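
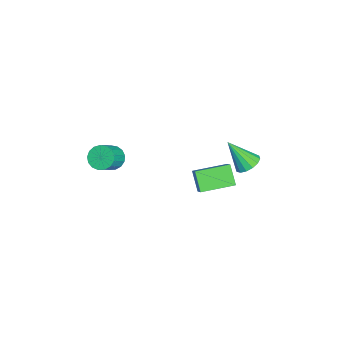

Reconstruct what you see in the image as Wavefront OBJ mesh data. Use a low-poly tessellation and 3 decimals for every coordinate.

v -3.325 3.911 -0.056
v -2.958 3.359 -0.384
v -3.575 2.869 1.416
v -2.69 3.559 -0.197
v -2.592 3.854 0.028
v -2.691 4.163 0.23
v -2.96 4.405 0.356
v -3.327 4.515 0.372
v -3.693 4.463 0.273
v -3.961 4.263 0.086
v -4.058 3.968 -0.139
v -3.96 3.659 -0.342
v -3.691 3.417 -0.468
v -3.324 3.307 -0.483
v -2.625 1.433 -1.797
v -3.406 1.115 -0.875
v -3.156 3.168 -1.649
v -3.937 2.85 -0.726
v -1.843 1.61 -1.074
v -2.624 1.292 -0.151
v -2.374 3.345 -0.925
v -3.155 3.027 -0.003
v 0.133 -2.6 3.415
v 0.579 -2.114 3.181
v 1.493 -2.534 4.051
v 1.047 -3.02 4.285
v 0.415 -1.959 3.429
v 1.329 -2.38 4.298
v 0.186 -1.951 3.673
v 1.1 -2.372 4.543
v -0.055 -2.092 3.859
v 0.859 -2.512 4.728
v -0.253 -2.349 3.942
v 0.661 -2.769 4.812
v -0.363 -2.663 3.905
v 0.552 -3.084 4.775
v -0.359 -2.963 3.756
v 0.556 -3.384 4.626
v -0.242 -3.18 3.529
v 0.672 -3.6 4.398
v -0.039 -3.264 3.275
v 0.875 -3.684 4.145
v 0.203 -3.195 3.054
v 1.117 -3.616 3.924
v 0.429 -2.991 2.915
v 1.343 -3.411 3.785
v 0.587 -2.696 2.891
v 1.501 -3.117 3.761
v 0.641 -2.38 2.987
v 1.555 -2.8 3.857
f 2 1 4
f 2 4 3
f 4 1 5
f 4 5 3
f 5 1 6
f 5 6 3
f 6 1 7
f 6 7 3
f 7 1 8
f 7 8 3
f 8 1 9
f 8 9 3
f 9 1 10
f 9 10 3
f 10 1 11
f 10 11 3
f 11 1 12
f 11 12 3
f 12 1 13
f 12 13 3
f 13 1 14
f 13 14 3
f 14 1 2
f 14 2 3
f 16 18 15
f 19 16 15
f 15 18 17
f 17 19 15
f 16 22 18
f 20 16 19
f 20 22 16
f 18 22 17
f 21 19 17
f 17 22 21
f 21 20 19
f 22 20 21
f 24 23 27
f 24 27 25
f 25 27 28
f 25 28 26
f 27 23 29
f 27 29 28
f 28 29 30
f 28 30 26
f 29 23 31
f 29 31 30
f 30 31 32
f 30 32 26
f 31 23 33
f 31 33 32
f 32 33 34
f 32 34 26
f 33 23 35
f 33 35 34
f 34 35 36
f 34 36 26
f 35 23 37
f 35 37 36
f 36 37 38
f 36 38 26
f 37 23 39
f 37 39 38
f 38 39 40
f 38 40 26
f 39 23 41
f 39 41 40
f 40 41 42
f 40 42 26
f 41 23 43
f 41 43 42
f 42 43 44
f 42 44 26
f 43 23 45
f 43 45 44
f 44 45 46
f 44 46 26
f 45 23 47
f 45 47 46
f 46 47 48
f 46 48 26
f 47 23 49
f 47 49 48
f 48 49 50
f 48 50 26
f 49 23 24
f 49 24 50
f 50 24 25
f 50 25 26



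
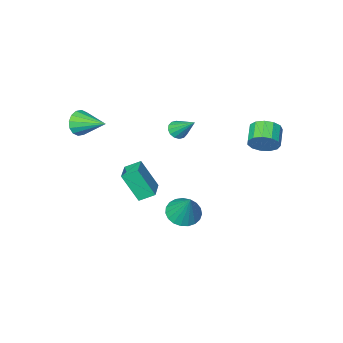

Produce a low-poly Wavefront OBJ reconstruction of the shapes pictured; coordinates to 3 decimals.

v -2.221 -3.316 0.407
v -1.68 -3.139 0.384
v -2.539 -2.204 1.513
v -1.822 -2.978 0.181
v -2.071 -2.907 0.039
v -2.36 -2.947 -0.004
v -2.612 -3.085 0.063
v -2.76 -3.285 0.222
v -2.763 -3.494 0.43
v -2.621 -3.654 0.633
v -2.372 -3.725 0.775
v -2.083 -3.685 0.818
v -1.831 -3.547 0.752
v -1.683 -3.347 0.593
v -3.277 2.874 2.797
v -2.746 2.793 3.377
v -3.353 2.005 3.823
v -3.883 2.086 3.243
v -3.039 3.098 3.517
v -3.646 2.31 3.962
v -3.407 3.331 3.428
v -4.014 2.543 3.873
v -3.734 3.42 3.139
v -4.341 2.632 3.585
v -3.916 3.335 2.741
v -4.523 2.547 3.187
v -3.894 3.104 2.362
v -4.501 2.315 2.807
v -3.677 2.799 2.12
v -4.284 2.011 2.566
v -3.332 2.519 2.094
v -3.939 1.731 2.539
v -2.97 2.351 2.29
v -3.577 1.563 2.736
v -2.705 2.35 2.648
v -3.312 1.561 3.094
v -2.621 2.514 3.053
v -3.228 1.726 3.499
v -0.068 -1.479 -1.782
v 0.486 -2.196 -0.25
v 0.644 -0.508 -1.586
v 1.198 -1.225 -0.054
v 0.622 -1.895 -2.226
v 1.176 -2.612 -0.694
v 1.334 -0.924 -2.03
v 1.888 -1.641 -0.498
v -0.885 -0.43 -3.415
v -0.021 -0.705 -3.338
v -0.735 0.49 -1.805
v 0.016 -0.38 -3.528
v -0.102 -0.063 -3.698
v -0.356 0.19 -3.819
v -0.701 0.336 -3.87
v -1.079 0.349 -3.842
v -1.422 0.228 -3.741
v -1.673 -0.007 -3.583
v -1.788 -0.315 -3.396
v -1.746 -0.644 -3.212
v -1.556 -0.935 -3.063
v -1.25 -1.139 -2.975
v -0.88 -1.22 -2.963
v -0.512 -1.165 -3.029
v -0.208 -0.983 -3.162
v 2.82 -4.027 2.252
v 3.229 -4.104 2.9
v 2.18 -2.573 2.828
v 3.466 -3.902 2.652
v 3.53 -3.733 2.296
v 3.404 -3.643 1.929
v 3.121 -3.656 1.648
v 2.758 -3.768 1.529
v 2.411 -3.95 1.604
v 2.174 -4.153 1.852
v 2.11 -4.322 2.207
v 2.236 -4.412 2.575
v 2.518 -4.399 2.855
v 2.882 -4.286 2.974
f 2 1 4
f 2 4 3
f 4 1 5
f 4 5 3
f 5 1 6
f 5 6 3
f 6 1 7
f 6 7 3
f 7 1 8
f 7 8 3
f 8 1 9
f 8 9 3
f 9 1 10
f 9 10 3
f 10 1 11
f 10 11 3
f 11 1 12
f 11 12 3
f 12 1 13
f 12 13 3
f 13 1 14
f 13 14 3
f 14 1 2
f 14 2 3
f 16 15 19
f 16 19 17
f 17 19 20
f 17 20 18
f 19 15 21
f 19 21 20
f 20 21 22
f 20 22 18
f 21 15 23
f 21 23 22
f 22 23 24
f 22 24 18
f 23 15 25
f 23 25 24
f 24 25 26
f 24 26 18
f 25 15 27
f 25 27 26
f 26 27 28
f 26 28 18
f 27 15 29
f 27 29 28
f 28 29 30
f 28 30 18
f 29 15 31
f 29 31 30
f 30 31 32
f 30 32 18
f 31 15 33
f 31 33 32
f 32 33 34
f 32 34 18
f 33 15 35
f 33 35 34
f 34 35 36
f 34 36 18
f 35 15 37
f 35 37 36
f 36 37 38
f 36 38 18
f 37 15 16
f 37 16 38
f 38 16 17
f 38 17 18
f 40 42 39
f 43 40 39
f 39 42 41
f 41 43 39
f 40 46 42
f 44 40 43
f 44 46 40
f 42 46 41
f 45 43 41
f 41 46 45
f 45 44 43
f 46 44 45
f 48 47 50
f 48 50 49
f 50 47 51
f 50 51 49
f 51 47 52
f 51 52 49
f 52 47 53
f 52 53 49
f 53 47 54
f 53 54 49
f 54 47 55
f 54 55 49
f 55 47 56
f 55 56 49
f 56 47 57
f 56 57 49
f 57 47 58
f 57 58 49
f 58 47 59
f 58 59 49
f 59 47 60
f 59 60 49
f 60 47 61
f 60 61 49
f 61 47 62
f 61 62 49
f 62 47 63
f 62 63 49
f 63 47 48
f 63 48 49
f 65 64 67
f 65 67 66
f 67 64 68
f 67 68 66
f 68 64 69
f 68 69 66
f 69 64 70
f 69 70 66
f 70 64 71
f 70 71 66
f 71 64 72
f 71 72 66
f 72 64 73
f 72 73 66
f 73 64 74
f 73 74 66
f 74 64 75
f 74 75 66
f 75 64 76
f 75 76 66
f 76 64 77
f 76 77 66
f 77 64 65
f 77 65 66



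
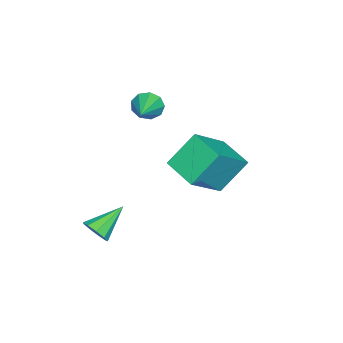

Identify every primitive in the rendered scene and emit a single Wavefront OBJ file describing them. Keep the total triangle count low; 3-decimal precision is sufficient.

v -1.514 0.539 2.458
v -1.307 0.337 1.979
v -0.346 0.781 2.862
v -1.373 0.713 1.945
v -1.505 1.008 2.151
v -1.642 1.083 2.501
v -1.719 0.904 2.831
v -1.7 0.554 2.986
v -1.594 0.197 2.895
v -1.452 0.001 2.598
v -1.338 0.056 2.237
v 0.512 3.85 2.995
v 1.696 3.344 4.026
v 1.151 4.861 2.757
v 2.335 4.355 3.788
v 1.145 3.205 1.952
v 2.329 2.699 2.983
v 1.784 4.216 1.714
v 2.968 3.71 2.745
v 3.107 0.652 -0.253
v 3.446 0.839 0.094
v 2.153 1.188 0.393
v 3.4 1.073 -0.17
v 3.216 1.11 -0.472
v 2.981 0.933 -0.672
v 2.805 0.624 -0.675
v 2.77 0.328 -0.481
v 2.892 0.184 -0.18
v 3.115 0.258 0.087
v 3.334 0.517 0.195
f 2 1 4
f 2 4 3
f 4 1 5
f 4 5 3
f 5 1 6
f 5 6 3
f 6 1 7
f 6 7 3
f 7 1 8
f 7 8 3
f 8 1 9
f 8 9 3
f 9 1 10
f 9 10 3
f 10 1 11
f 10 11 3
f 11 1 2
f 11 2 3
f 13 15 12
f 16 13 12
f 12 15 14
f 14 16 12
f 13 19 15
f 17 13 16
f 17 19 13
f 15 19 14
f 18 16 14
f 14 19 18
f 18 17 16
f 19 17 18
f 21 20 23
f 21 23 22
f 23 20 24
f 23 24 22
f 24 20 25
f 24 25 22
f 25 20 26
f 25 26 22
f 26 20 27
f 26 27 22
f 27 20 28
f 27 28 22
f 28 20 29
f 28 29 22
f 29 20 30
f 29 30 22
f 30 20 21
f 30 21 22



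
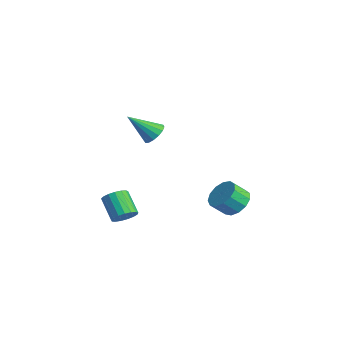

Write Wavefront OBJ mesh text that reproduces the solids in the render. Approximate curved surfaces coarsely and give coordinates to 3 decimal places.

v -1.051 -1.567 -3.439
v -0.559 -1.414 -2.894
v -1.718 -1.46 -1.836
v -2.209 -1.613 -2.381
v -0.67 -1.091 -3.002
v -1.829 -1.137 -1.944
v -0.869 -0.876 -3.21
v -2.028 -0.922 -2.152
v -1.109 -0.82 -3.471
v -2.268 -0.866 -2.413
v -1.336 -0.935 -3.724
v -2.495 -0.981 -2.666
v -1.497 -1.195 -3.912
v -2.656 -1.241 -2.854
v -1.556 -1.54 -3.992
v -2.715 -1.586 -2.934
v -1.5 -1.891 -3.945
v -2.659 -1.937 -2.887
v -1.34 -2.168 -3.782
v -2.499 -2.214 -2.724
v -1.114 -2.307 -3.541
v -2.273 -2.353 -2.482
v -0.873 -2.277 -3.276
v -2.032 -2.323 -2.218
v -0.673 -2.084 -3.048
v -1.832 -2.13 -1.99
v -0.56 -1.773 -2.911
v -1.719 -1.819 -1.852
v 2.181 3.272 -1.956
v 3.114 3.305 -1.778
v 2.991 2.481 -0.985
v 2.059 2.448 -1.164
v 2.885 3.657 -1.447
v 2.762 2.833 -0.654
v 2.432 3.888 -1.277
v 2.309 3.063 -0.485
v 1.9 3.922 -1.324
v 1.777 3.098 -0.531
v 1.457 3.751 -1.571
v 1.334 2.927 -0.778
v 1.244 3.427 -1.94
v 1.121 2.603 -1.148
v 1.329 3.054 -2.315
v 1.206 2.23 -1.522
v 1.684 2.751 -2.576
v 1.562 1.926 -1.783
v 2.198 2.612 -2.64
v 2.075 1.788 -1.847
v 2.706 2.684 -2.487
v 2.583 1.86 -1.694
v 3.047 2.942 -2.166
v 2.924 2.118 -1.373
v 0.932 -0.779 3.354
v 1.351 -1.282 3.031
v 0.408 -2.021 4.606
v 1.575 -1.118 3.287
v 1.627 -0.863 3.561
v 1.493 -0.586 3.78
v 1.208 -0.36 3.885
v 0.849 -0.247 3.847
v 0.513 -0.276 3.677
v 0.289 -0.44 3.421
v 0.237 -0.695 3.147
v 0.372 -0.972 2.928
v 0.656 -1.197 2.823
v 1.015 -1.311 2.861
f 2 1 5
f 2 5 3
f 3 5 6
f 3 6 4
f 5 1 7
f 5 7 6
f 6 7 8
f 6 8 4
f 7 1 9
f 7 9 8
f 8 9 10
f 8 10 4
f 9 1 11
f 9 11 10
f 10 11 12
f 10 12 4
f 11 1 13
f 11 13 12
f 12 13 14
f 12 14 4
f 13 1 15
f 13 15 14
f 14 15 16
f 14 16 4
f 15 1 17
f 15 17 16
f 16 17 18
f 16 18 4
f 17 1 19
f 17 19 18
f 18 19 20
f 18 20 4
f 19 1 21
f 19 21 20
f 20 21 22
f 20 22 4
f 21 1 23
f 21 23 22
f 22 23 24
f 22 24 4
f 23 1 25
f 23 25 24
f 24 25 26
f 24 26 4
f 25 1 27
f 25 27 26
f 26 27 28
f 26 28 4
f 27 1 2
f 27 2 28
f 28 2 3
f 28 3 4
f 30 29 33
f 30 33 31
f 31 33 34
f 31 34 32
f 33 29 35
f 33 35 34
f 34 35 36
f 34 36 32
f 35 29 37
f 35 37 36
f 36 37 38
f 36 38 32
f 37 29 39
f 37 39 38
f 38 39 40
f 38 40 32
f 39 29 41
f 39 41 40
f 40 41 42
f 40 42 32
f 41 29 43
f 41 43 42
f 42 43 44
f 42 44 32
f 43 29 45
f 43 45 44
f 44 45 46
f 44 46 32
f 45 29 47
f 45 47 46
f 46 47 48
f 46 48 32
f 47 29 49
f 47 49 48
f 48 49 50
f 48 50 32
f 49 29 51
f 49 51 50
f 50 51 52
f 50 52 32
f 51 29 30
f 51 30 52
f 52 30 31
f 52 31 32
f 54 53 56
f 54 56 55
f 56 53 57
f 56 57 55
f 57 53 58
f 57 58 55
f 58 53 59
f 58 59 55
f 59 53 60
f 59 60 55
f 60 53 61
f 60 61 55
f 61 53 62
f 61 62 55
f 62 53 63
f 62 63 55
f 63 53 64
f 63 64 55
f 64 53 65
f 64 65 55
f 65 53 66
f 65 66 55
f 66 53 54
f 66 54 55



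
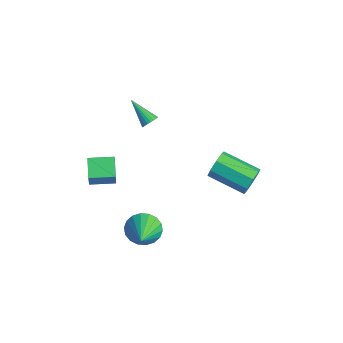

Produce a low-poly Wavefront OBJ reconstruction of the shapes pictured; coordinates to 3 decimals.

v 2.401 -2.806 -1.399
v 2.905 -2.933 -2.218
v 3.879 -3.754 -0.341
v 3.048 -2.551 -2.075
v 3.063 -2.22 -1.798
v 2.947 -2.005 -1.443
v 2.722 -1.948 -1.078
v 2.434 -2.061 -0.777
v 2.14 -2.322 -0.599
v 1.897 -2.678 -0.58
v 1.754 -3.06 -0.722
v 1.739 -3.391 -0.999
v 1.855 -3.606 -1.355
v 2.08 -3.663 -1.719
v 2.368 -3.55 -2.02
v 2.662 -3.289 -2.198
v 1.515 4.166 -2.091
v 1.913 3.947 -1.361
v 0.163 2.775 -0.759
v -0.235 2.994 -1.489
v 1.563 4.501 -1.301
v -0.187 3.329 -0.698
v 1.185 4.858 -1.703
v -0.565 3.687 -1.101
v 1 4.81 -2.333
v -0.75 3.639 -1.731
v 1.117 4.385 -2.821
v -0.633 3.213 -2.219
v 1.467 3.831 -2.882
v -0.283 2.659 -2.279
v 1.845 3.473 -2.479
v 0.095 2.302 -1.877
v 2.03 3.521 -1.849
v 0.28 2.35 -1.247
v -4.174 -2.468 -2.356
v -3.458 -2.853 -0.84
v -3.544 -1.207 -2.334
v -2.828 -1.592 -0.818
v -3.192 -2.948 -2.942
v -2.476 -3.333 -1.426
v -2.562 -1.687 -2.92
v -1.846 -2.072 -1.404
v -2.644 0.45 1.32
v -2.363 0.497 1.743
v -3.996 0.07 2.26
v -2.431 0.683 1.72
v -2.531 0.833 1.637
v -2.649 0.925 1.505
v -2.766 0.945 1.345
v -2.864 0.889 1.181
v -2.929 0.766 1.039
v -2.95 0.596 0.939
v -2.925 0.403 0.897
v -2.857 0.217 0.919
v -2.757 0.067 1.003
v -2.639 -0.025 1.135
v -2.523 -0.045 1.294
v -2.424 0.011 1.458
v -2.36 0.134 1.601
v -2.338 0.305 1.701
f 2 1 4
f 2 4 3
f 4 1 5
f 4 5 3
f 5 1 6
f 5 6 3
f 6 1 7
f 6 7 3
f 7 1 8
f 7 8 3
f 8 1 9
f 8 9 3
f 9 1 10
f 9 10 3
f 10 1 11
f 10 11 3
f 11 1 12
f 11 12 3
f 12 1 13
f 12 13 3
f 13 1 14
f 13 14 3
f 14 1 15
f 14 15 3
f 15 1 16
f 15 16 3
f 16 1 2
f 16 2 3
f 18 17 21
f 18 21 19
f 19 21 22
f 19 22 20
f 21 17 23
f 21 23 22
f 22 23 24
f 22 24 20
f 23 17 25
f 23 25 24
f 24 25 26
f 24 26 20
f 25 17 27
f 25 27 26
f 26 27 28
f 26 28 20
f 27 17 29
f 27 29 28
f 28 29 30
f 28 30 20
f 29 17 31
f 29 31 30
f 30 31 32
f 30 32 20
f 31 17 33
f 31 33 32
f 32 33 34
f 32 34 20
f 33 17 18
f 33 18 34
f 34 18 19
f 34 19 20
f 36 38 35
f 39 36 35
f 35 38 37
f 37 39 35
f 36 42 38
f 40 36 39
f 40 42 36
f 38 42 37
f 41 39 37
f 37 42 41
f 41 40 39
f 42 40 41
f 44 43 46
f 44 46 45
f 46 43 47
f 46 47 45
f 47 43 48
f 47 48 45
f 48 43 49
f 48 49 45
f 49 43 50
f 49 50 45
f 50 43 51
f 50 51 45
f 51 43 52
f 51 52 45
f 52 43 53
f 52 53 45
f 53 43 54
f 53 54 45
f 54 43 55
f 54 55 45
f 55 43 56
f 55 56 45
f 56 43 57
f 56 57 45
f 57 43 58
f 57 58 45
f 58 43 59
f 58 59 45
f 59 43 60
f 59 60 45
f 60 43 44
f 60 44 45



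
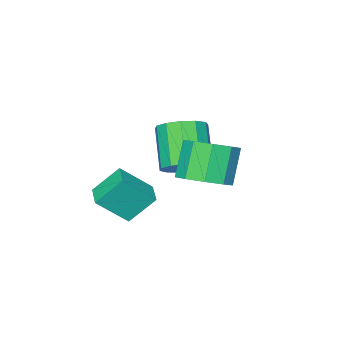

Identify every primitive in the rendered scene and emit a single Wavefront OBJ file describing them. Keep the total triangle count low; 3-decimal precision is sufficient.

v 0.108 3.032 1.596
v 0.731 3.747 2.133
v -0.065 3.323 3.621
v -0.688 2.608 3.084
v 0.108 4.08 1.894
v -0.688 3.657 3.383
v -0.515 3.923 1.516
v -1.311 3.499 3.005
v -0.847 3.348 1.176
v -1.642 2.925 2.664
v -0.732 2.626 1.031
v -1.527 2.202 2.52
v -0.224 2.093 1.151
v -1.02 1.67 2.64
v 0.439 2 1.479
v -0.357 1.576 2.968
v 0.947 2.389 1.862
v 0.151 1.966 3.35
v 1.063 3.079 2.12
v 0.267 2.656 3.608
v -1.661 0.154 0.311
v -1.109 0.715 1.006
v -1.907 -0.454 2.584
v -2.459 -1.014 1.889
v -1.629 0.99 0.946
v -2.427 -0.179 2.524
v -2.16 0.999 0.684
v -2.958 -0.169 2.263
v -2.532 0.741 0.304
v -3.33 -0.428 1.883
v -2.628 0.296 -0.073
v -3.426 -0.873 1.505
v -2.417 -0.194 -0.329
v -3.215 -1.363 1.249
v -1.966 -0.573 -0.382
v -2.764 -1.742 1.196
v -1.418 -0.721 -0.215
v -2.216 -1.89 1.364
v -0.947 -0.591 0.119
v -1.745 -1.76 1.698
v -0.703 -0.225 0.514
v -1.501 -1.393 2.093
v -0.763 0.263 0.845
v -1.561 -0.906 2.423
v 1.2 -0.128 -0.889
v 2.258 -0.796 0.262
v 0.365 0.486 0.237
v 1.423 -0.182 1.387
v 1.817 0.782 -0.927
v 2.875 0.114 0.223
v 0.982 1.396 0.198
v 2.04 0.728 1.349
f 2 1 5
f 2 5 3
f 3 5 6
f 3 6 4
f 5 1 7
f 5 7 6
f 6 7 8
f 6 8 4
f 7 1 9
f 7 9 8
f 8 9 10
f 8 10 4
f 9 1 11
f 9 11 10
f 10 11 12
f 10 12 4
f 11 1 13
f 11 13 12
f 12 13 14
f 12 14 4
f 13 1 15
f 13 15 14
f 14 15 16
f 14 16 4
f 15 1 17
f 15 17 16
f 16 17 18
f 16 18 4
f 17 1 19
f 17 19 18
f 18 19 20
f 18 20 4
f 19 1 2
f 19 2 20
f 20 2 3
f 20 3 4
f 22 21 25
f 22 25 23
f 23 25 26
f 23 26 24
f 25 21 27
f 25 27 26
f 26 27 28
f 26 28 24
f 27 21 29
f 27 29 28
f 28 29 30
f 28 30 24
f 29 21 31
f 29 31 30
f 30 31 32
f 30 32 24
f 31 21 33
f 31 33 32
f 32 33 34
f 32 34 24
f 33 21 35
f 33 35 34
f 34 35 36
f 34 36 24
f 35 21 37
f 35 37 36
f 36 37 38
f 36 38 24
f 37 21 39
f 37 39 38
f 38 39 40
f 38 40 24
f 39 21 41
f 39 41 40
f 40 41 42
f 40 42 24
f 41 21 43
f 41 43 42
f 42 43 44
f 42 44 24
f 43 21 22
f 43 22 44
f 44 22 23
f 44 23 24
f 46 48 45
f 49 46 45
f 45 48 47
f 47 49 45
f 46 52 48
f 50 46 49
f 50 52 46
f 48 52 47
f 51 49 47
f 47 52 51
f 51 50 49
f 52 50 51



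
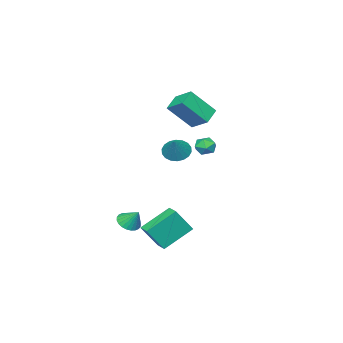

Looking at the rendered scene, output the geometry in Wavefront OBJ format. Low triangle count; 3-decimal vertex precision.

v 1.282 -3.244 -4.331
v 2.036 -3.318 -4.268
v 1.278 -2.476 -3.369
v 2.016 -3.086 -4.452
v 1.884 -2.879 -4.618
v 1.661 -2.727 -4.741
v 1.38 -2.654 -4.801
v 1.084 -2.671 -4.789
v 0.818 -2.774 -4.707
v 0.623 -2.949 -4.569
v 0.529 -3.169 -4.394
v 0.549 -3.401 -4.209
v 0.681 -3.608 -4.043
v 0.904 -3.76 -3.921
v 1.185 -3.833 -3.861
v 1.481 -3.816 -3.873
v 1.747 -3.713 -3.954
v 1.942 -3.538 -4.093
v 2.356 -0.062 -4.849
v 0.724 0.566 -3.687
v 2.71 0.741 -4.785
v 1.077 1.369 -3.624
v 3.203 -0.549 -3.396
v 1.57 0.079 -2.235
v 3.556 0.254 -3.333
v 1.924 0.882 -2.171
v -3.897 -3.133 1.629
v -4.944 -3.406 2.216
v -3.832 -1.886 2.326
v -4.879 -2.159 2.912
v -2.781 -4.061 3.188
v -3.828 -4.334 3.774
v -2.716 -2.814 3.884
v -3.763 -3.087 4.471
v -2.171 -2.758 0.353
v -1.552 -2.654 -0.235
v -1.269 -2.162 1.407
v -1.746 -2.324 -0.256
v -2.023 -2.08 -0.156
v -2.33 -1.971 0.045
v -2.606 -2.017 0.306
v -2.795 -2.21 0.577
v -2.861 -2.512 0.804
v -2.79 -2.862 0.941
v -2.596 -3.192 0.962
v -2.318 -3.435 0.862
v -2.011 -3.545 0.661
v -1.736 -3.498 0.399
v -1.547 -3.305 0.128
v -1.481 -3.004 -0.098
v -0.662 1.4 2.357
v -0.029 1.309 2.086
v -0.971 0.391 1.974
v -0.338 0.3 1.703
v -0.424 0.303 2.392
v -0.233 0.927 2.628
v -0.767 0.773 1.432
v -0.576 1.397 1.668
v -0.095 0.921 1.514
v 0.118 0.631 2.108
v -1.118 1.069 1.952
v -0.905 0.779 2.546
f 2 1 4
f 2 4 3
f 4 1 5
f 4 5 3
f 5 1 6
f 5 6 3
f 6 1 7
f 6 7 3
f 7 1 8
f 7 8 3
f 8 1 9
f 8 9 3
f 9 1 10
f 9 10 3
f 10 1 11
f 10 11 3
f 11 1 12
f 11 12 3
f 12 1 13
f 12 13 3
f 13 1 14
f 13 14 3
f 14 1 15
f 14 15 3
f 15 1 16
f 15 16 3
f 16 1 17
f 16 17 3
f 17 1 18
f 17 18 3
f 18 1 2
f 18 2 3
f 20 22 19
f 23 20 19
f 19 22 21
f 21 23 19
f 20 26 22
f 24 20 23
f 24 26 20
f 22 26 21
f 25 23 21
f 21 26 25
f 25 24 23
f 26 24 25
f 28 30 27
f 31 28 27
f 27 30 29
f 29 31 27
f 28 34 30
f 32 28 31
f 32 34 28
f 30 34 29
f 33 31 29
f 29 34 33
f 33 32 31
f 34 32 33
f 36 35 38
f 36 38 37
f 38 35 39
f 38 39 37
f 39 35 40
f 39 40 37
f 40 35 41
f 40 41 37
f 41 35 42
f 41 42 37
f 42 35 43
f 42 43 37
f 43 35 44
f 43 44 37
f 44 35 45
f 44 45 37
f 45 35 46
f 45 46 37
f 46 35 47
f 46 47 37
f 47 35 48
f 47 48 37
f 48 35 49
f 48 49 37
f 49 35 50
f 49 50 37
f 50 35 36
f 50 36 37
f 51 62 56
f 51 56 52
f 51 52 58
f 51 58 61
f 51 61 62
f 52 56 60
f 56 62 55
f 62 61 53
f 61 58 57
f 58 52 59
f 54 60 55
f 54 55 53
f 54 53 57
f 54 57 59
f 54 59 60
f 55 60 56
f 53 55 62
f 57 53 61
f 59 57 58
f 60 59 52



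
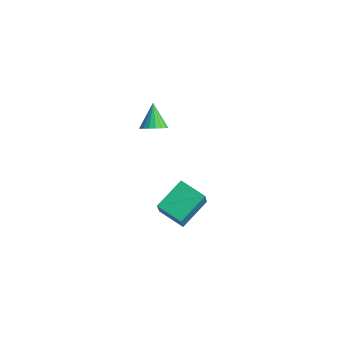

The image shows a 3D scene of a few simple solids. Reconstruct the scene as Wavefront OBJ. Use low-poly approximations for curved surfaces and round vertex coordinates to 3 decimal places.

v 4.295 1.117 -4.548
v 2.857 0.724 -4.058
v 4.143 2.851 -3.604
v 2.704 2.457 -3.113
v 4.976 0.403 -3.127
v 3.537 0.009 -2.636
v 4.823 2.136 -2.182
v 3.385 1.743 -1.692
v 2.698 0.524 2.84
v 3.173 0.247 3.32
v 1.902 1.136 3.98
v 3.3 0.538 3.252
v 3.308 0.827 3.103
v 3.195 1.055 2.901
v 2.983 1.178 2.687
v 2.715 1.172 2.504
v 2.444 1.037 2.387
v 2.223 0.8 2.359
v 2.096 0.509 2.427
v 2.088 0.221 2.577
v 2.201 -0.008 2.778
v 2.413 -0.131 2.992
v 2.681 -0.124 3.176
v 2.952 0.011 3.293
f 2 4 1
f 5 2 1
f 1 4 3
f 3 5 1
f 2 8 4
f 6 2 5
f 6 8 2
f 4 8 3
f 7 5 3
f 3 8 7
f 7 6 5
f 8 6 7
f 10 9 12
f 10 12 11
f 12 9 13
f 12 13 11
f 13 9 14
f 13 14 11
f 14 9 15
f 14 15 11
f 15 9 16
f 15 16 11
f 16 9 17
f 16 17 11
f 17 9 18
f 17 18 11
f 18 9 19
f 18 19 11
f 19 9 20
f 19 20 11
f 20 9 21
f 20 21 11
f 21 9 22
f 21 22 11
f 22 9 23
f 22 23 11
f 23 9 24
f 23 24 11
f 24 9 10
f 24 10 11



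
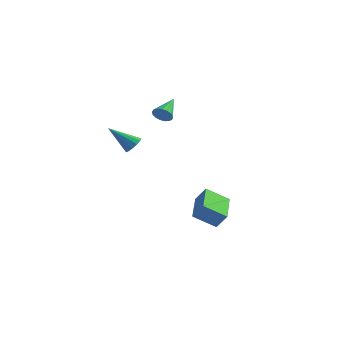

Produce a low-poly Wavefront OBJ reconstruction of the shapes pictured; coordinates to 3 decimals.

v -1.915 -0.963 2.728
v -1.645 -0.768 2.329
v -1.965 0.263 3.292
v -1.882 -0.744 2.257
v -2.127 -0.771 2.293
v -2.323 -0.841 2.429
v -2.426 -0.94 2.633
v -2.412 -1.043 2.859
v -2.284 -1.128 3.055
v -2.072 -1.175 3.176
v -1.824 -1.174 3.194
v -1.596 -1.124 3.105
v -1.442 -1.037 2.93
v -1.397 -0.933 2.709
v -1.47 -0.836 2.492
v -2.499 -2.672 1.347
v -2.226 -2.434 1.733
v -3.581 -3.068 2.353
v -2.408 -2.227 1.619
v -2.619 -2.161 1.418
v -2.792 -2.258 1.194
v -2.872 -2.486 1.019
v -2.833 -2.774 0.948
v -2.688 -3.029 1.003
v -2.483 -3.171 1.168
v -2.283 -3.155 1.389
v -2.152 -2.985 1.597
v -2.131 -2.717 1.725
v 0.433 -0.064 -4.44
v -0.557 -0.592 -3.727
v -0.221 1.564 -4.143
v -1.211 1.036 -3.429
v 0.951 0.004 -3.671
v -0.039 -0.524 -2.957
v 0.297 1.632 -3.373
v -0.693 1.104 -2.66
f 2 1 4
f 2 4 3
f 4 1 5
f 4 5 3
f 5 1 6
f 5 6 3
f 6 1 7
f 6 7 3
f 7 1 8
f 7 8 3
f 8 1 9
f 8 9 3
f 9 1 10
f 9 10 3
f 10 1 11
f 10 11 3
f 11 1 12
f 11 12 3
f 12 1 13
f 12 13 3
f 13 1 14
f 13 14 3
f 14 1 15
f 14 15 3
f 15 1 2
f 15 2 3
f 17 16 19
f 17 19 18
f 19 16 20
f 19 20 18
f 20 16 21
f 20 21 18
f 21 16 22
f 21 22 18
f 22 16 23
f 22 23 18
f 23 16 24
f 23 24 18
f 24 16 25
f 24 25 18
f 25 16 26
f 25 26 18
f 26 16 27
f 26 27 18
f 27 16 28
f 27 28 18
f 28 16 17
f 28 17 18
f 30 32 29
f 33 30 29
f 29 32 31
f 31 33 29
f 30 36 32
f 34 30 33
f 34 36 30
f 32 36 31
f 35 33 31
f 31 36 35
f 35 34 33
f 36 34 35



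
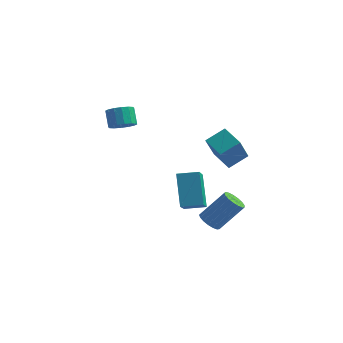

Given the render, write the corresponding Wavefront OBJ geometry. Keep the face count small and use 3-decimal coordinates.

v 3.075 1.623 -1.573
v 2.924 0.647 -0.044
v 2.097 2.346 -1.208
v 1.946 1.37 0.321
v 3.834 2.37 -1.021
v 3.683 1.394 0.508
v 2.856 3.093 -0.656
v 2.705 2.117 0.873
v 3.429 -2.739 -2.507
v 3.68 -2.313 -2.897
v 4.702 -1.695 -1.564
v 4.451 -2.121 -1.173
v 3.441 -2.171 -2.779
v 4.463 -1.553 -1.446
v 3.2 -2.16 -2.599
v 4.222 -1.541 -1.266
v 3.01 -2.281 -2.398
v 4.033 -1.663 -1.065
v 2.917 -2.507 -2.222
v 3.939 -1.889 -0.889
v 2.941 -2.786 -2.111
v 3.963 -2.168 -0.778
v 3.077 -3.055 -2.09
v 4.099 -2.436 -0.757
v 3.293 -3.251 -2.165
v 4.315 -2.633 -0.832
v 3.541 -3.33 -2.318
v 4.563 -2.712 -0.985
v 3.762 -3.273 -2.514
v 4.785 -2.655 -1.181
v 3.908 -3.095 -2.709
v 4.93 -2.476 -1.376
v 3.944 -2.834 -2.857
v 4.966 -2.216 -1.524
v 3.861 -2.552 -2.925
v 4.884 -1.934 -1.592
v -2.063 0.773 0.951
v -1.45 1.129 0.966
v -1.803 1.703 1.745
v -2.417 1.347 1.729
v -1.662 1.316 0.732
v -2.015 1.89 1.511
v -1.982 1.358 0.556
v -2.335 1.932 1.335
v -2.324 1.243 0.486
v -2.677 1.817 1.265
v -2.596 1.001 0.541
v -2.949 1.575 1.32
v -2.725 0.699 0.705
v -3.079 1.273 1.484
v -2.677 0.417 0.935
v -3.03 0.991 1.714
v -2.465 0.23 1.169
v -2.818 0.804 1.948
v -2.145 0.188 1.345
v -2.498 0.762 2.124
v -1.803 0.303 1.415
v -2.156 0.877 2.194
v -1.531 0.545 1.36
v -1.884 1.119 2.139
v -1.401 0.847 1.196
v -1.755 1.421 1.975
v 1.293 0.045 -3.898
v 1.59 -1.471 -2.693
v 0.738 1.147 -2.376
v 1.036 -0.369 -1.17
v 2.344 0.369 -3.75
v 2.642 -1.147 -2.544
v 1.79 1.471 -2.227
v 2.087 -0.045 -1.022
f 2 4 1
f 5 2 1
f 1 4 3
f 3 5 1
f 2 8 4
f 6 2 5
f 6 8 2
f 4 8 3
f 7 5 3
f 3 8 7
f 7 6 5
f 8 6 7
f 10 9 13
f 10 13 11
f 11 13 14
f 11 14 12
f 13 9 15
f 13 15 14
f 14 15 16
f 14 16 12
f 15 9 17
f 15 17 16
f 16 17 18
f 16 18 12
f 17 9 19
f 17 19 18
f 18 19 20
f 18 20 12
f 19 9 21
f 19 21 20
f 20 21 22
f 20 22 12
f 21 9 23
f 21 23 22
f 22 23 24
f 22 24 12
f 23 9 25
f 23 25 24
f 24 25 26
f 24 26 12
f 25 9 27
f 25 27 26
f 26 27 28
f 26 28 12
f 27 9 29
f 27 29 28
f 28 29 30
f 28 30 12
f 29 9 31
f 29 31 30
f 30 31 32
f 30 32 12
f 31 9 33
f 31 33 32
f 32 33 34
f 32 34 12
f 33 9 35
f 33 35 34
f 34 35 36
f 34 36 12
f 35 9 10
f 35 10 36
f 36 10 11
f 36 11 12
f 38 37 41
f 38 41 39
f 39 41 42
f 39 42 40
f 41 37 43
f 41 43 42
f 42 43 44
f 42 44 40
f 43 37 45
f 43 45 44
f 44 45 46
f 44 46 40
f 45 37 47
f 45 47 46
f 46 47 48
f 46 48 40
f 47 37 49
f 47 49 48
f 48 49 50
f 48 50 40
f 49 37 51
f 49 51 50
f 50 51 52
f 50 52 40
f 51 37 53
f 51 53 52
f 52 53 54
f 52 54 40
f 53 37 55
f 53 55 54
f 54 55 56
f 54 56 40
f 55 37 57
f 55 57 56
f 56 57 58
f 56 58 40
f 57 37 59
f 57 59 58
f 58 59 60
f 58 60 40
f 59 37 61
f 59 61 60
f 60 61 62
f 60 62 40
f 61 37 38
f 61 38 62
f 62 38 39
f 62 39 40
f 64 66 63
f 67 64 63
f 63 66 65
f 65 67 63
f 64 70 66
f 68 64 67
f 68 70 64
f 66 70 65
f 69 67 65
f 65 70 69
f 69 68 67
f 70 68 69



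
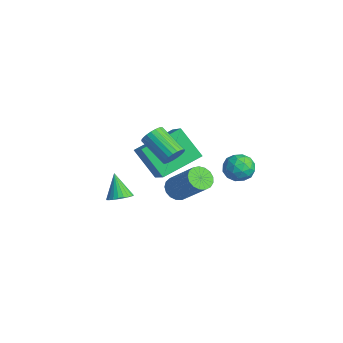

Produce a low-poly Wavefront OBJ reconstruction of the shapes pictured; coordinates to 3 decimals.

v -4.05 1.328 -2.92
v -3.549 1.345 -3.394
v -2.129 1.89 -1.875
v -2.63 1.872 -1.4
v -3.668 1.653 -3.393
v -2.248 2.198 -1.874
v -3.875 1.887 -3.284
v -2.454 2.431 -1.765
v -4.121 1.992 -3.091
v -2.701 2.537 -1.572
v -4.352 1.946 -2.859
v -2.931 2.49 -1.34
v -4.513 1.757 -2.641
v -3.093 2.302 -1.122
v -4.568 1.47 -2.487
v -3.148 2.015 -0.967
v -4.505 1.151 -2.432
v -3.084 1.695 -0.912
v -4.337 0.872 -2.488
v -2.917 1.417 -0.969
v -4.104 0.698 -2.644
v -2.684 1.242 -1.124
v -3.858 0.668 -2.863
v -2.438 1.212 -1.343
v -3.657 0.789 -3.094
v -2.236 1.333 -1.575
v -3.545 1.033 -3.286
v -2.125 1.578 -1.767
v -0.368 2.426 1.474
v 0.196 2.977 1.489
v 0.244 1.823 0.531
v 0.808 2.374 0.546
v 0.734 1.871 1.148
v 0.355 2.244 1.731
v 0.085 2.556 0.289
v -0.294 2.929 0.872
v 0.476 3.058 0.756
v 0.877 2.634 1.287
v -0.437 2.166 0.733
v -0.036 1.742 1.264
v -0.14 2.754 1.564
v 0.58 2.046 0.456
v 0.536 1.75 0.81
v 0.868 2.074 0.818
v -0.047 2.323 1.707
v 0.285 2.647 1.715
v 0.601 1.997 1.515
v 0.155 2.153 0.305
v 0.487 2.477 0.313
v -0.428 2.726 1.202
v -0.096 3.05 1.21
v -0.161 2.803 0.505
v 0.356 3.126 1.142
v 0.716 2.771 0.588
v 0.291 2.879 0.437
v 0.069 3.097 0.78
v 0.592 2.877 1.454
v 0.952 2.522 0.9
v 0.908 2.227 1.254
v 0.685 2.446 1.597
v 0.756 2.924 1.023
v -0.512 2.278 1.12
v -0.152 1.923 0.566
v -0.245 2.354 0.423
v -0.468 2.573 0.766
v -0.276 2.029 1.432
v 0.084 1.674 0.878
v 0.371 1.703 1.24
v 0.149 1.921 1.583
v -0.316 1.876 0.997
v -3.076 -1.954 -1.912
v -2.532 -1.977 -1.577
v -3.804 -1.926 -0.728
v -2.563 -1.731 -1.602
v -2.672 -1.518 -1.674
v -2.843 -1.372 -1.782
v -3.05 -1.314 -1.911
v -3.26 -1.354 -2.039
v -3.443 -1.485 -2.148
v -3.57 -1.687 -2.221
v -3.621 -1.93 -2.247
v -3.59 -2.177 -2.222
v -3.48 -2.389 -2.15
v -3.309 -2.535 -2.042
v -3.103 -2.593 -1.914
v -2.892 -2.553 -1.785
v -2.71 -2.422 -1.676
v -2.583 -2.22 -1.603
v -2.033 -1.319 1.854
v -2.21 0.675 2.582
v -3.531 -1.061 0.782
v -3.709 0.933 1.511
v -0.971 -0.733 0.509
v -1.149 1.261 1.238
v -2.47 -0.475 -0.562
v -2.647 1.519 0.166
v 0.476 -0.839 2.838
v 0.821 -1.048 3.269
v -0.451 -1.53 4.053
v -0.796 -1.321 3.622
v 0.78 -0.818 3.343
v -0.492 -1.3 4.127
v 0.686 -0.592 3.331
v -0.586 -1.074 4.115
v 0.556 -0.408 3.233
v -0.716 -0.89 4.017
v 0.413 -0.299 3.067
v -0.86 -0.781 3.851
v 0.28 -0.283 2.861
v -0.992 -0.765 3.645
v 0.181 -0.363 2.652
v -1.091 -0.845 3.436
v 0.133 -0.526 2.474
v -1.139 -1.008 3.258
v 0.145 -0.742 2.36
v -1.127 -1.224 3.144
v 0.213 -0.976 2.328
v -1.059 -1.458 3.112
v 0.328 -1.185 2.384
v -0.944 -1.667 3.168
v 0.467 -1.335 2.519
v -0.805 -1.817 3.303
v 0.609 -1.399 2.709
v -0.663 -1.881 3.493
v 0.727 -1.366 2.921
v -0.545 -1.848 3.705
v 0.802 -1.242 3.119
v -0.47 -1.724 3.903
f 2 1 5
f 2 5 3
f 3 5 6
f 3 6 4
f 5 1 7
f 5 7 6
f 6 7 8
f 6 8 4
f 7 1 9
f 7 9 8
f 8 9 10
f 8 10 4
f 9 1 11
f 9 11 10
f 10 11 12
f 10 12 4
f 11 1 13
f 11 13 12
f 12 13 14
f 12 14 4
f 13 1 15
f 13 15 14
f 14 15 16
f 14 16 4
f 15 1 17
f 15 17 16
f 16 17 18
f 16 18 4
f 17 1 19
f 17 19 18
f 18 19 20
f 18 20 4
f 19 1 21
f 19 21 20
f 20 21 22
f 20 22 4
f 21 1 23
f 21 23 22
f 22 23 24
f 22 24 4
f 23 1 25
f 23 25 24
f 24 25 26
f 24 26 4
f 25 1 27
f 25 27 26
f 26 27 28
f 26 28 4
f 27 1 2
f 27 2 28
f 28 2 3
f 28 3 4
f 29 66 45
f 66 40 69
f 45 69 34
f 66 69 45
f 29 45 41
f 45 34 46
f 41 46 30
f 45 46 41
f 29 41 50
f 41 30 51
f 50 51 36
f 41 51 50
f 29 50 62
f 50 36 65
f 62 65 39
f 50 65 62
f 29 62 66
f 62 39 70
f 66 70 40
f 62 70 66
f 30 46 57
f 46 34 60
f 57 60 38
f 46 60 57
f 34 69 47
f 69 40 68
f 47 68 33
f 69 68 47
f 40 70 67
f 70 39 63
f 67 63 31
f 70 63 67
f 39 65 64
f 65 36 52
f 64 52 35
f 65 52 64
f 36 51 56
f 51 30 53
f 56 53 37
f 51 53 56
f 32 58 44
f 58 38 59
f 44 59 33
f 58 59 44
f 32 44 42
f 44 33 43
f 42 43 31
f 44 43 42
f 32 42 49
f 42 31 48
f 49 48 35
f 42 48 49
f 32 49 54
f 49 35 55
f 54 55 37
f 49 55 54
f 32 54 58
f 54 37 61
f 58 61 38
f 54 61 58
f 33 59 47
f 59 38 60
f 47 60 34
f 59 60 47
f 31 43 67
f 43 33 68
f 67 68 40
f 43 68 67
f 35 48 64
f 48 31 63
f 64 63 39
f 48 63 64
f 37 55 56
f 55 35 52
f 56 52 36
f 55 52 56
f 38 61 57
f 61 37 53
f 57 53 30
f 61 53 57
f 72 71 74
f 72 74 73
f 74 71 75
f 74 75 73
f 75 71 76
f 75 76 73
f 76 71 77
f 76 77 73
f 77 71 78
f 77 78 73
f 78 71 79
f 78 79 73
f 79 71 80
f 79 80 73
f 80 71 81
f 80 81 73
f 81 71 82
f 81 82 73
f 82 71 83
f 82 83 73
f 83 71 84
f 83 84 73
f 84 71 85
f 84 85 73
f 85 71 86
f 85 86 73
f 86 71 87
f 86 87 73
f 87 71 88
f 87 88 73
f 88 71 72
f 88 72 73
f 90 92 89
f 93 90 89
f 89 92 91
f 91 93 89
f 90 96 92
f 94 90 93
f 94 96 90
f 92 96 91
f 95 93 91
f 91 96 95
f 95 94 93
f 96 94 95
f 98 97 101
f 98 101 99
f 99 101 102
f 99 102 100
f 101 97 103
f 101 103 102
f 102 103 104
f 102 104 100
f 103 97 105
f 103 105 104
f 104 105 106
f 104 106 100
f 105 97 107
f 105 107 106
f 106 107 108
f 106 108 100
f 107 97 109
f 107 109 108
f 108 109 110
f 108 110 100
f 109 97 111
f 109 111 110
f 110 111 112
f 110 112 100
f 111 97 113
f 111 113 112
f 112 113 114
f 112 114 100
f 113 97 115
f 113 115 114
f 114 115 116
f 114 116 100
f 115 97 117
f 115 117 116
f 116 117 118
f 116 118 100
f 117 97 119
f 117 119 118
f 118 119 120
f 118 120 100
f 119 97 121
f 119 121 120
f 120 121 122
f 120 122 100
f 121 97 123
f 121 123 122
f 122 123 124
f 122 124 100
f 123 97 125
f 123 125 124
f 124 125 126
f 124 126 100
f 125 97 127
f 125 127 126
f 126 127 128
f 126 128 100
f 127 97 98
f 127 98 128
f 128 98 99
f 128 99 100



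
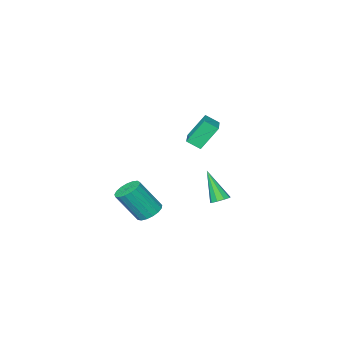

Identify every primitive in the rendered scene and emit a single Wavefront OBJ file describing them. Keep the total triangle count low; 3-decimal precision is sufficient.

v -3.155 0.507 -3.171
v -2.595 0.494 -3.195
v -3.105 -0.567 -1.449
v -2.711 0.803 -2.999
v -3.034 0.973 -2.884
v -3.414 0.925 -2.903
v -3.672 0.682 -3.047
v -3.688 0.357 -3.249
v -3.455 0.102 -3.415
v -3.081 0.037 -3.466
v -2.741 0.192 -3.379
v -0.976 -2.666 -4.724
v -0.483 -3.113 -5.168
v 0.449 -3.8 -3.44
v -0.044 -3.354 -2.996
v -0.298 -2.779 -5.134
v 0.633 -3.466 -3.406
v -0.27 -2.419 -5.007
v 0.662 -3.106 -3.279
v -0.402 -2.116 -4.814
v 0.529 -2.803 -3.086
v -0.667 -1.939 -4.601
v 0.265 -2.626 -2.873
v -1.002 -1.928 -4.417
v -0.07 -2.615 -2.689
v -1.331 -2.087 -4.302
v -0.399 -2.774 -2.574
v -1.579 -2.378 -4.284
v -0.647 -3.065 -2.556
v -1.689 -2.736 -4.367
v -0.757 -3.423 -2.639
v -1.635 -3.077 -4.532
v -0.703 -3.764 -2.804
v -1.431 -3.325 -4.74
v -0.499 -4.012 -3.013
v -1.122 -3.421 -4.945
v -0.19 -4.108 -3.217
v -0.78 -3.345 -5.1
v 0.152 -4.032 -3.372
v -3.095 0.439 2.434
v -2.616 -0.105 2.896
v -1.873 1.931 2.926
v -1.394 1.387 3.388
v -2.206 0.133 1.152
v -1.727 -0.411 1.614
v -0.984 1.625 1.644
v -0.505 1.081 2.106
f 2 1 4
f 2 4 3
f 4 1 5
f 4 5 3
f 5 1 6
f 5 6 3
f 6 1 7
f 6 7 3
f 7 1 8
f 7 8 3
f 8 1 9
f 8 9 3
f 9 1 10
f 9 10 3
f 10 1 11
f 10 11 3
f 11 1 2
f 11 2 3
f 13 12 16
f 13 16 14
f 14 16 17
f 14 17 15
f 16 12 18
f 16 18 17
f 17 18 19
f 17 19 15
f 18 12 20
f 18 20 19
f 19 20 21
f 19 21 15
f 20 12 22
f 20 22 21
f 21 22 23
f 21 23 15
f 22 12 24
f 22 24 23
f 23 24 25
f 23 25 15
f 24 12 26
f 24 26 25
f 25 26 27
f 25 27 15
f 26 12 28
f 26 28 27
f 27 28 29
f 27 29 15
f 28 12 30
f 28 30 29
f 29 30 31
f 29 31 15
f 30 12 32
f 30 32 31
f 31 32 33
f 31 33 15
f 32 12 34
f 32 34 33
f 33 34 35
f 33 35 15
f 34 12 36
f 34 36 35
f 35 36 37
f 35 37 15
f 36 12 38
f 36 38 37
f 37 38 39
f 37 39 15
f 38 12 13
f 38 13 39
f 39 13 14
f 39 14 15
f 41 43 40
f 44 41 40
f 40 43 42
f 42 44 40
f 41 47 43
f 45 41 44
f 45 47 41
f 43 47 42
f 46 44 42
f 42 47 46
f 46 45 44
f 47 45 46



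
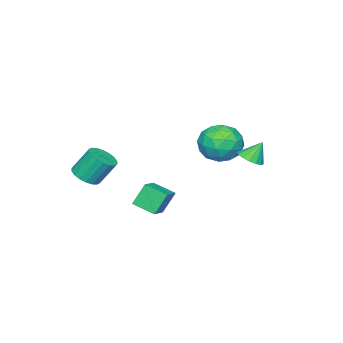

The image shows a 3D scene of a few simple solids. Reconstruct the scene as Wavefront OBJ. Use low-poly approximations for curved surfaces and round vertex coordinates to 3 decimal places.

v -2.482 1.912 2.327
v -1.81 1.912 2.613
v -2.918 2.328 3.353
v -1.85 2.254 2.457
v -2.06 2.504 2.266
v -2.382 2.596 2.092
v -2.731 2.504 1.981
v -3.014 2.254 1.962
v -3.154 1.912 2.041
v -3.114 1.57 2.197
v -2.904 1.32 2.387
v -2.582 1.228 2.562
v -2.232 1.32 2.673
v -1.95 1.57 2.692
v -4.394 0.116 2.664
v -3.74 0.463 1.668
v -3.1 -1.383 2.992
v -2.446 -1.036 1.996
v -2.464 -0.317 3.007
v -3.264 0.609 2.804
v -3.576 -1.529 1.856
v -4.376 -0.603 1.653
v -3.235 -0.555 1.168
v -2.548 0.195 1.88
v -4.292 -1.115 2.78
v -3.605 -0.365 3.492
v -4.181 0.421 2.137
v -2.659 -1.341 2.523
v -2.67 -0.918 3.117
v -2.286 -0.715 2.532
v -3.901 0.507 2.805
v -3.517 0.711 2.219
v -2.767 0.252 3.007
v -3.323 -1.631 2.441
v -2.939 -1.427 1.855
v -4.554 -0.205 2.128
v -4.17 -0.002 1.543
v -4.073 -1.172 1.653
v -3.499 0.027 1.258
v -2.739 -0.854 1.451
v -3.403 -1.144 1.369
v -3.873 -0.6 1.249
v -3.095 0.467 1.676
v -2.335 -0.414 1.869
v -2.345 0.009 2.463
v -2.816 0.553 2.344
v -2.798 -0.131 1.383
v -4.505 -0.506 2.791
v -3.745 -1.387 2.984
v -4.024 -1.473 2.316
v -4.495 -0.929 2.197
v -4.101 -0.066 3.209
v -3.341 -0.947 3.402
v -2.967 -0.32 3.411
v -3.437 0.224 3.291
v -4.042 -0.789 3.277
v 2.002 -1.288 0.227
v 1.433 -0.963 1.373
v 1.81 -0.138 -0.195
v 1.24 0.187 0.95
v 3.14 -0.927 0.69
v 2.57 -0.602 1.835
v 2.947 0.223 0.267
v 2.378 0.548 1.413
v 2.75 -3.992 1.509
v 3.384 -3.491 1.461
v 2.925 -2.786 2.763
v 2.29 -3.288 2.811
v 3.129 -3.316 1.276
v 2.67 -2.611 2.578
v 2.799 -3.274 1.138
v 2.34 -2.569 2.439
v 2.459 -3.375 1.072
v 2 -2.67 2.374
v 2.177 -3.598 1.094
v 1.717 -2.894 2.395
v 2.008 -3.9 1.197
v 1.549 -3.195 2.499
v 1.986 -4.219 1.362
v 1.527 -3.514 2.664
v 2.115 -4.494 1.557
v 1.656 -3.789 2.859
v 2.37 -4.669 1.742
v 1.911 -3.964 3.044
v 2.7 -4.711 1.881
v 2.241 -4.006 3.182
v 3.04 -4.61 1.946
v 2.581 -3.905 3.248
v 3.323 -4.386 1.925
v 2.863 -3.682 3.226
v 3.491 -4.085 1.821
v 3.032 -3.38 3.123
v 3.513 -3.766 1.656
v 3.054 -3.061 2.958
f 2 1 4
f 2 4 3
f 4 1 5
f 4 5 3
f 5 1 6
f 5 6 3
f 6 1 7
f 6 7 3
f 7 1 8
f 7 8 3
f 8 1 9
f 8 9 3
f 9 1 10
f 9 10 3
f 10 1 11
f 10 11 3
f 11 1 12
f 11 12 3
f 12 1 13
f 12 13 3
f 13 1 14
f 13 14 3
f 14 1 2
f 14 2 3
f 15 52 31
f 52 26 55
f 31 55 20
f 52 55 31
f 15 31 27
f 31 20 32
f 27 32 16
f 31 32 27
f 15 27 36
f 27 16 37
f 36 37 22
f 27 37 36
f 15 36 48
f 36 22 51
f 48 51 25
f 36 51 48
f 15 48 52
f 48 25 56
f 52 56 26
f 48 56 52
f 16 32 43
f 32 20 46
f 43 46 24
f 32 46 43
f 20 55 33
f 55 26 54
f 33 54 19
f 55 54 33
f 26 56 53
f 56 25 49
f 53 49 17
f 56 49 53
f 25 51 50
f 51 22 38
f 50 38 21
f 51 38 50
f 22 37 42
f 37 16 39
f 42 39 23
f 37 39 42
f 18 44 30
f 44 24 45
f 30 45 19
f 44 45 30
f 18 30 28
f 30 19 29
f 28 29 17
f 30 29 28
f 18 28 35
f 28 17 34
f 35 34 21
f 28 34 35
f 18 35 40
f 35 21 41
f 40 41 23
f 35 41 40
f 18 40 44
f 40 23 47
f 44 47 24
f 40 47 44
f 19 45 33
f 45 24 46
f 33 46 20
f 45 46 33
f 17 29 53
f 29 19 54
f 53 54 26
f 29 54 53
f 21 34 50
f 34 17 49
f 50 49 25
f 34 49 50
f 23 41 42
f 41 21 38
f 42 38 22
f 41 38 42
f 24 47 43
f 47 23 39
f 43 39 16
f 47 39 43
f 58 60 57
f 61 58 57
f 57 60 59
f 59 61 57
f 58 64 60
f 62 58 61
f 62 64 58
f 60 64 59
f 63 61 59
f 59 64 63
f 63 62 61
f 64 62 63
f 66 65 69
f 66 69 67
f 67 69 70
f 67 70 68
f 69 65 71
f 69 71 70
f 70 71 72
f 70 72 68
f 71 65 73
f 71 73 72
f 72 73 74
f 72 74 68
f 73 65 75
f 73 75 74
f 74 75 76
f 74 76 68
f 75 65 77
f 75 77 76
f 76 77 78
f 76 78 68
f 77 65 79
f 77 79 78
f 78 79 80
f 78 80 68
f 79 65 81
f 79 81 80
f 80 81 82
f 80 82 68
f 81 65 83
f 81 83 82
f 82 83 84
f 82 84 68
f 83 65 85
f 83 85 84
f 84 85 86
f 84 86 68
f 85 65 87
f 85 87 86
f 86 87 88
f 86 88 68
f 87 65 89
f 87 89 88
f 88 89 90
f 88 90 68
f 89 65 91
f 89 91 90
f 90 91 92
f 90 92 68
f 91 65 93
f 91 93 92
f 92 93 94
f 92 94 68
f 93 65 66
f 93 66 94
f 94 66 67
f 94 67 68



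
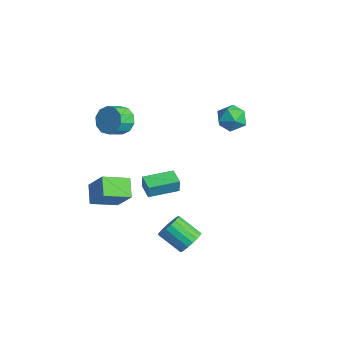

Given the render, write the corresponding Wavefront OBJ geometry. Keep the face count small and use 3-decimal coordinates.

v 3.45 -0.583 -4.075
v 3.979 -0.437 -3.325
v 2.72 -1.272 -2.274
v 2.19 -1.417 -3.025
v 3.743 -0.098 -3.338
v 2.484 -0.932 -2.288
v 3.449 0.146 -3.497
v 2.19 -0.689 -2.447
v 3.155 0.245 -3.771
v 1.895 -0.589 -2.721
v 2.919 0.18 -4.105
v 1.66 -0.654 -3.055
v 2.788 -0.035 -4.433
v 1.529 -0.87 -3.383
v 2.789 -0.36 -4.69
v 1.529 -1.194 -3.64
v 2.92 -0.728 -4.826
v 1.661 -1.563 -3.775
v 3.156 -1.068 -4.812
v 1.897 -1.902 -3.762
v 3.45 -1.311 -4.653
v 2.191 -2.146 -3.603
v 3.745 -1.411 -4.379
v 2.485 -2.245 -3.329
v 3.98 -1.346 -4.045
v 2.721 -2.18 -2.995
v 4.111 -1.13 -3.717
v 2.852 -1.965 -2.667
v 4.111 -0.806 -3.46
v 2.851 -1.64 -2.41
v -3.009 -0.461 -3.558
v -2.892 -0.492 -2.545
v -2.675 1.582 -3.533
v -2.557 1.55 -2.521
v -1.843 -0.65 -3.699
v -1.725 -0.682 -2.687
v -1.508 1.392 -3.675
v -1.391 1.361 -2.662
v -4.119 -3.593 -4.86
v -5.274 -3.089 -4.047
v -3.786 -1.81 -5.492
v -4.942 -1.307 -4.679
v -2.818 -3.253 -3.221
v -3.974 -2.75 -2.408
v -2.486 -1.471 -3.853
v -3.641 -0.967 -3.04
v -3.226 -1.705 3.144
v -2.25 -1.638 2.792
v -1.958 -2.689 3.403
v -2.934 -2.755 3.756
v -2.281 -1.322 3.35
v -1.989 -2.372 3.962
v -2.674 -1.152 3.83
v -2.381 -2.202 4.442
v -3.277 -1.193 4.048
v -2.984 -2.243 4.66
v -3.861 -1.429 3.921
v -3.568 -2.48 4.532
v -4.202 -1.771 3.497
v -3.91 -2.822 4.108
v -4.171 -2.088 2.938
v -3.879 -3.138 3.55
v -3.779 -2.258 2.458
v -3.486 -3.308 3.07
v -3.176 -2.217 2.24
v -2.883 -3.267 2.852
v -2.592 -1.98 2.368
v -2.299 -3.031 2.979
v 0.425 4.869 3.657
v 1.377 4.392 3.53
v -0.277 3.348 4.11
v 0.675 2.871 3.983
v 0.523 3.56 4.791
v 0.958 4.5 4.511
v 0.142 3.24 3.129
v 0.577 4.18 2.849
v 1.202 3.385 3.204
v 1.438 3.582 4.232
v -0.338 4.158 3.408
v -0.102 4.355 4.436
f 2 1 5
f 2 5 3
f 3 5 6
f 3 6 4
f 5 1 7
f 5 7 6
f 6 7 8
f 6 8 4
f 7 1 9
f 7 9 8
f 8 9 10
f 8 10 4
f 9 1 11
f 9 11 10
f 10 11 12
f 10 12 4
f 11 1 13
f 11 13 12
f 12 13 14
f 12 14 4
f 13 1 15
f 13 15 14
f 14 15 16
f 14 16 4
f 15 1 17
f 15 17 16
f 16 17 18
f 16 18 4
f 17 1 19
f 17 19 18
f 18 19 20
f 18 20 4
f 19 1 21
f 19 21 20
f 20 21 22
f 20 22 4
f 21 1 23
f 21 23 22
f 22 23 24
f 22 24 4
f 23 1 25
f 23 25 24
f 24 25 26
f 24 26 4
f 25 1 27
f 25 27 26
f 26 27 28
f 26 28 4
f 27 1 29
f 27 29 28
f 28 29 30
f 28 30 4
f 29 1 2
f 29 2 30
f 30 2 3
f 30 3 4
f 32 34 31
f 35 32 31
f 31 34 33
f 33 35 31
f 32 38 34
f 36 32 35
f 36 38 32
f 34 38 33
f 37 35 33
f 33 38 37
f 37 36 35
f 38 36 37
f 40 42 39
f 43 40 39
f 39 42 41
f 41 43 39
f 40 46 42
f 44 40 43
f 44 46 40
f 42 46 41
f 45 43 41
f 41 46 45
f 45 44 43
f 46 44 45
f 48 47 51
f 48 51 49
f 49 51 52
f 49 52 50
f 51 47 53
f 51 53 52
f 52 53 54
f 52 54 50
f 53 47 55
f 53 55 54
f 54 55 56
f 54 56 50
f 55 47 57
f 55 57 56
f 56 57 58
f 56 58 50
f 57 47 59
f 57 59 58
f 58 59 60
f 58 60 50
f 59 47 61
f 59 61 60
f 60 61 62
f 60 62 50
f 61 47 63
f 61 63 62
f 62 63 64
f 62 64 50
f 63 47 65
f 63 65 64
f 64 65 66
f 64 66 50
f 65 47 67
f 65 67 66
f 66 67 68
f 66 68 50
f 67 47 48
f 67 48 68
f 68 48 49
f 68 49 50
f 69 80 74
f 69 74 70
f 69 70 76
f 69 76 79
f 69 79 80
f 70 74 78
f 74 80 73
f 80 79 71
f 79 76 75
f 76 70 77
f 72 78 73
f 72 73 71
f 72 71 75
f 72 75 77
f 72 77 78
f 73 78 74
f 71 73 80
f 75 71 79
f 77 75 76
f 78 77 70



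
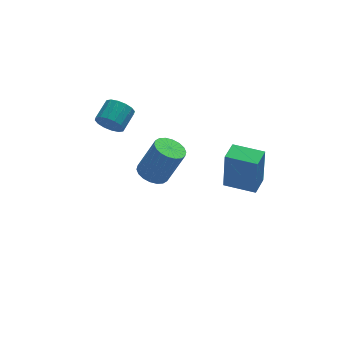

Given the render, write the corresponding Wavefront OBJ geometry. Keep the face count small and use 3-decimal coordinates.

v -1.917 1.037 0.537
v -1.529 1.045 -0.034
v -0.916 1.811 0.392
v -1.303 1.803 0.963
v -1.787 1.284 -0.094
v -1.174 2.051 0.332
v -2.08 1.458 0.015
v -1.467 2.224 0.441
v -2.329 1.518 0.264
v -1.716 2.285 0.69
v -2.467 1.45 0.586
v -1.854 2.216 1.012
v -2.458 1.271 0.895
v -1.845 2.037 1.321
v -2.304 1.029 1.108
v -1.691 1.795 1.534
v -2.046 0.789 1.168
v -1.433 1.556 1.594
v -1.753 0.616 1.059
v -1.14 1.382 1.485
v -1.504 0.555 0.81
v -0.891 1.322 1.236
v -1.366 0.624 0.488
v -0.753 1.39 0.914
v -1.375 0.803 0.179
v -0.762 1.569 0.605
v 3.22 -3.904 -0.636
v 3.242 -3.972 1.273
v 2.043 -3.146 -0.595
v 2.065 -3.215 1.313
v 3.735 -3.105 -0.613
v 3.757 -3.174 1.295
v 2.558 -2.348 -0.573
v 2.58 -2.416 1.336
v 0.168 2.351 -4.333
v 0.744 1.932 -4.625
v 1.528 1.81 -2.898
v 0.952 2.229 -2.607
v 0.861 2.253 -4.655
v 1.645 2.131 -2.928
v 0.84 2.593 -4.621
v 1.624 2.471 -2.895
v 0.686 2.885 -4.531
v 1.47 2.763 -2.804
v 0.43 3.072 -4.401
v 1.213 2.95 -2.675
v 0.121 3.116 -4.258
v 0.905 2.994 -2.531
v -0.178 3.008 -4.13
v 0.606 2.886 -2.403
v -0.408 2.77 -4.042
v 0.376 2.648 -2.315
v -0.525 2.449 -4.012
v 0.259 2.327 -2.285
v -0.504 2.109 -4.045
v 0.28 1.987 -2.319
v -0.35 1.817 -4.136
v 0.434 1.695 -2.409
v -0.093 1.63 -4.265
v 0.69 1.508 -2.539
v 0.215 1.586 -4.409
v 0.999 1.464 -2.682
v 0.514 1.694 -4.537
v 1.298 1.572 -2.81
f 2 1 5
f 2 5 3
f 3 5 6
f 3 6 4
f 5 1 7
f 5 7 6
f 6 7 8
f 6 8 4
f 7 1 9
f 7 9 8
f 8 9 10
f 8 10 4
f 9 1 11
f 9 11 10
f 10 11 12
f 10 12 4
f 11 1 13
f 11 13 12
f 12 13 14
f 12 14 4
f 13 1 15
f 13 15 14
f 14 15 16
f 14 16 4
f 15 1 17
f 15 17 16
f 16 17 18
f 16 18 4
f 17 1 19
f 17 19 18
f 18 19 20
f 18 20 4
f 19 1 21
f 19 21 20
f 20 21 22
f 20 22 4
f 21 1 23
f 21 23 22
f 22 23 24
f 22 24 4
f 23 1 25
f 23 25 24
f 24 25 26
f 24 26 4
f 25 1 2
f 25 2 26
f 26 2 3
f 26 3 4
f 28 30 27
f 31 28 27
f 27 30 29
f 29 31 27
f 28 34 30
f 32 28 31
f 32 34 28
f 30 34 29
f 33 31 29
f 29 34 33
f 33 32 31
f 34 32 33
f 36 35 39
f 36 39 37
f 37 39 40
f 37 40 38
f 39 35 41
f 39 41 40
f 40 41 42
f 40 42 38
f 41 35 43
f 41 43 42
f 42 43 44
f 42 44 38
f 43 35 45
f 43 45 44
f 44 45 46
f 44 46 38
f 45 35 47
f 45 47 46
f 46 47 48
f 46 48 38
f 47 35 49
f 47 49 48
f 48 49 50
f 48 50 38
f 49 35 51
f 49 51 50
f 50 51 52
f 50 52 38
f 51 35 53
f 51 53 52
f 52 53 54
f 52 54 38
f 53 35 55
f 53 55 54
f 54 55 56
f 54 56 38
f 55 35 57
f 55 57 56
f 56 57 58
f 56 58 38
f 57 35 59
f 57 59 58
f 58 59 60
f 58 60 38
f 59 35 61
f 59 61 60
f 60 61 62
f 60 62 38
f 61 35 63
f 61 63 62
f 62 63 64
f 62 64 38
f 63 35 36
f 63 36 64
f 64 36 37
f 64 37 38



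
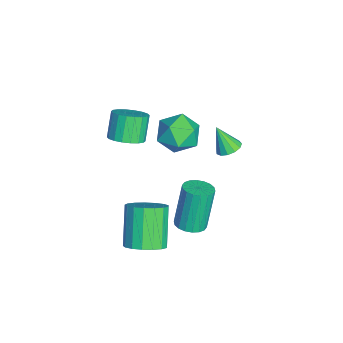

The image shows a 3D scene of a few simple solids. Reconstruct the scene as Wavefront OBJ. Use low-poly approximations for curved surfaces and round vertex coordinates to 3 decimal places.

v -0.725 -1.368 1.991
v -0.213 -1.854 2.409
v -0.943 -1.677 3.507
v -1.455 -1.192 3.089
v -0.066 -1.523 2.454
v -0.796 -1.346 3.552
v -0.049 -1.161 2.407
v -0.779 -0.985 3.505
v -0.167 -0.841 2.277
v -0.896 -0.664 3.375
v -0.394 -0.625 2.091
v -1.124 -0.448 3.189
v -0.688 -0.556 1.885
v -1.417 -0.379 2.983
v -0.988 -0.648 1.7
v -1.718 -0.472 2.798
v -1.237 -0.883 1.573
v -1.967 -0.706 2.671
v -1.384 -1.214 1.528
v -2.114 -1.037 2.626
v -1.401 -1.575 1.575
v -2.131 -1.399 2.673
v -1.284 -1.896 1.705
v -2.013 -1.719 2.803
v -1.056 -2.112 1.891
v -1.786 -1.935 2.989
v -0.763 -2.181 2.097
v -1.492 -2.004 3.195
v -0.462 -2.088 2.282
v -1.192 -1.912 3.38
v 2.459 1.338 -0.688
v 3.083 1.105 -0.473
v 2.525 1.448 1.522
v 1.901 1.682 1.308
v 3.133 1.41 -0.511
v 2.574 1.753 1.484
v 3.049 1.701 -0.585
v 2.491 2.044 1.41
v 2.849 1.92 -0.679
v 2.29 2.263 1.316
v 2.571 2.024 -0.774
v 2.012 2.367 1.221
v 2.271 1.992 -0.853
v 1.713 2.335 1.142
v 2.009 1.831 -0.898
v 1.45 2.174 1.097
v 1.835 1.572 -0.902
v 1.277 1.915 1.093
v 1.786 1.267 -0.864
v 1.227 1.61 1.131
v 1.869 0.976 -0.79
v 1.311 1.319 1.205
v 2.07 0.757 -0.696
v 1.511 1.1 1.299
v 2.348 0.653 -0.601
v 1.789 0.996 1.394
v 2.647 0.685 -0.522
v 2.089 1.028 1.473
v 2.91 0.846 -0.477
v 2.351 1.189 1.518
v -3.444 3.098 -1.518
v -2.93 2.736 -1.557
v -3.756 2.522 -0.282
v -2.83 3.034 -1.393
v -2.924 3.353 -1.268
v -3.184 3.591 -1.223
v -3.526 3.672 -1.272
v -3.842 3.571 -1.399
v -4.032 3.32 -1.563
v -4.034 2.999 -1.714
v -3.85 2.709 -1.802
v -3.536 2.543 -1.801
v -3.193 2.553 -1.709
v 2.395 -0.554 -2.415
v 3.075 -0.228 -1.854
v 1.766 -0.16 -0.304
v 1.085 -0.486 -0.865
v 2.89 0.144 -2.027
v 1.581 0.212 -0.477
v 2.592 0.357 -2.288
v 1.282 0.424 -0.738
v 2.248 0.36 -2.579
v 0.939 0.428 -1.029
v 1.938 0.154 -2.832
v 0.629 0.222 -1.282
v 1.733 -0.214 -2.989
v 0.423 -0.146 -1.439
v 1.679 -0.66 -3.015
v 0.37 -0.592 -1.465
v 1.789 -1.081 -2.903
v 0.48 -1.014 -1.354
v 2.038 -1.382 -2.68
v 0.729 -1.315 -1.13
v 2.369 -1.493 -2.396
v 1.059 -1.426 -0.846
v 2.705 -1.389 -2.116
v 1.396 -1.321 -0.566
v 2.971 -1.094 -1.905
v 1.661 -1.026 -0.355
v 3.104 -0.674 -1.81
v 1.795 -0.607 -0.26
v -1.301 1.645 0.901
v -0.752 0.848 1.388
v -2.808 0.832 1.272
v -2.259 0.035 1.759
v -2.292 1.021 2.205
v -1.361 1.524 1.976
v -2.199 0.156 0.684
v -1.268 0.659 0.455
v -1.307 -0.072 1.254
v -1.364 0.463 2.194
v -2.196 1.217 0.466
v -2.253 1.752 1.406
f 2 1 5
f 2 5 3
f 3 5 6
f 3 6 4
f 5 1 7
f 5 7 6
f 6 7 8
f 6 8 4
f 7 1 9
f 7 9 8
f 8 9 10
f 8 10 4
f 9 1 11
f 9 11 10
f 10 11 12
f 10 12 4
f 11 1 13
f 11 13 12
f 12 13 14
f 12 14 4
f 13 1 15
f 13 15 14
f 14 15 16
f 14 16 4
f 15 1 17
f 15 17 16
f 16 17 18
f 16 18 4
f 17 1 19
f 17 19 18
f 18 19 20
f 18 20 4
f 19 1 21
f 19 21 20
f 20 21 22
f 20 22 4
f 21 1 23
f 21 23 22
f 22 23 24
f 22 24 4
f 23 1 25
f 23 25 24
f 24 25 26
f 24 26 4
f 25 1 27
f 25 27 26
f 26 27 28
f 26 28 4
f 27 1 29
f 27 29 28
f 28 29 30
f 28 30 4
f 29 1 2
f 29 2 30
f 30 2 3
f 30 3 4
f 32 31 35
f 32 35 33
f 33 35 36
f 33 36 34
f 35 31 37
f 35 37 36
f 36 37 38
f 36 38 34
f 37 31 39
f 37 39 38
f 38 39 40
f 38 40 34
f 39 31 41
f 39 41 40
f 40 41 42
f 40 42 34
f 41 31 43
f 41 43 42
f 42 43 44
f 42 44 34
f 43 31 45
f 43 45 44
f 44 45 46
f 44 46 34
f 45 31 47
f 45 47 46
f 46 47 48
f 46 48 34
f 47 31 49
f 47 49 48
f 48 49 50
f 48 50 34
f 49 31 51
f 49 51 50
f 50 51 52
f 50 52 34
f 51 31 53
f 51 53 52
f 52 53 54
f 52 54 34
f 53 31 55
f 53 55 54
f 54 55 56
f 54 56 34
f 55 31 57
f 55 57 56
f 56 57 58
f 56 58 34
f 57 31 59
f 57 59 58
f 58 59 60
f 58 60 34
f 59 31 32
f 59 32 60
f 60 32 33
f 60 33 34
f 62 61 64
f 62 64 63
f 64 61 65
f 64 65 63
f 65 61 66
f 65 66 63
f 66 61 67
f 66 67 63
f 67 61 68
f 67 68 63
f 68 61 69
f 68 69 63
f 69 61 70
f 69 70 63
f 70 61 71
f 70 71 63
f 71 61 72
f 71 72 63
f 72 61 73
f 72 73 63
f 73 61 62
f 73 62 63
f 75 74 78
f 75 78 76
f 76 78 79
f 76 79 77
f 78 74 80
f 78 80 79
f 79 80 81
f 79 81 77
f 80 74 82
f 80 82 81
f 81 82 83
f 81 83 77
f 82 74 84
f 82 84 83
f 83 84 85
f 83 85 77
f 84 74 86
f 84 86 85
f 85 86 87
f 85 87 77
f 86 74 88
f 86 88 87
f 87 88 89
f 87 89 77
f 88 74 90
f 88 90 89
f 89 90 91
f 89 91 77
f 90 74 92
f 90 92 91
f 91 92 93
f 91 93 77
f 92 74 94
f 92 94 93
f 93 94 95
f 93 95 77
f 94 74 96
f 94 96 95
f 95 96 97
f 95 97 77
f 96 74 98
f 96 98 97
f 97 98 99
f 97 99 77
f 98 74 100
f 98 100 99
f 99 100 101
f 99 101 77
f 100 74 75
f 100 75 101
f 101 75 76
f 101 76 77
f 102 113 107
f 102 107 103
f 102 103 109
f 102 109 112
f 102 112 113
f 103 107 111
f 107 113 106
f 113 112 104
f 112 109 108
f 109 103 110
f 105 111 106
f 105 106 104
f 105 104 108
f 105 108 110
f 105 110 111
f 106 111 107
f 104 106 113
f 108 104 112
f 110 108 109
f 111 110 103



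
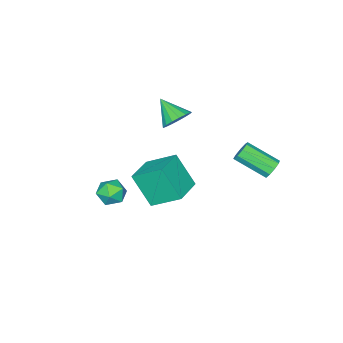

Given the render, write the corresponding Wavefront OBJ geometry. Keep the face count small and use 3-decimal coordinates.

v -2.423 -2.095 1.032
v -2.036 -1.624 1.681
v -2.537 -3.345 2.008
v -2.452 -1.546 1.733
v -2.861 -1.594 1.624
v -3.17 -1.756 1.379
v -3.307 -1.996 1.055
v -3.242 -2.259 0.726
v -2.99 -2.484 0.467
v -2.607 -2.62 0.338
v -2.183 -2.635 0.367
v -1.813 -2.527 0.55
v -1.583 -2.32 0.842
v -1.546 -2.061 1.179
v -1.709 -1.81 1.481
v -3.257 3.467 -0.396
v -2.941 3.279 -0.908
v -2.348 1.684 0.045
v -2.663 1.873 0.556
v -2.687 3.522 -0.659
v -2.094 1.928 0.293
v -2.699 3.74 -0.287
v -2.106 2.145 0.665
v -2.972 3.83 0.033
v -2.379 2.235 0.986
v -3.379 3.75 0.153
v -2.785 2.156 1.106
v -3.728 3.538 0.016
v -3.134 1.944 0.969
v -3.856 3.293 -0.314
v -3.263 1.698 0.638
v -3.705 3.129 -0.683
v -3.111 1.535 0.27
v -3.343 3.124 -0.917
v -2.75 1.529 0.035
v 0.725 -0.785 -1.901
v 1.252 -0.599 -1.863
v 0.135 0.625 -0.659
v 1.177 -0.481 -2.031
v 1.034 -0.411 -2.18
v 0.843 -0.397 -2.286
v 0.635 -0.442 -2.334
v 0.44 -0.54 -2.316
v 0.289 -0.675 -2.234
v 0.204 -0.827 -2.102
v 0.199 -0.972 -1.939
v 0.273 -1.089 -1.77
v 0.417 -1.16 -1.621
v 0.607 -1.174 -1.515
v 0.816 -1.129 -1.468
v 1.01 -1.031 -1.486
v 1.162 -0.896 -1.568
v 1.246 -0.744 -1.7
v 1.993 -1.918 -2.601
v 2.554 -2.543 -2.839
v 1.326 -2.837 -1.761
v 1.887 -3.462 -1.999
v 2.16 -2.794 -1.507
v 2.572 -2.227 -2.026
v 1.308 -3.153 -2.574
v 1.72 -2.586 -3.093
v 2.131 -3.306 -2.822
v 2.657 -3.085 -2.163
v 1.223 -2.295 -2.437
v 1.749 -2.074 -1.778
v 2.856 0.523 2.401
v 2.309 1.948 3.373
v 2.713 1.609 0.728
v 2.166 3.034 1.7
v 4.434 1.006 2.58
v 3.887 2.431 3.552
v 4.291 2.092 0.907
v 3.744 3.517 1.879
f 2 1 4
f 2 4 3
f 4 1 5
f 4 5 3
f 5 1 6
f 5 6 3
f 6 1 7
f 6 7 3
f 7 1 8
f 7 8 3
f 8 1 9
f 8 9 3
f 9 1 10
f 9 10 3
f 10 1 11
f 10 11 3
f 11 1 12
f 11 12 3
f 12 1 13
f 12 13 3
f 13 1 14
f 13 14 3
f 14 1 15
f 14 15 3
f 15 1 2
f 15 2 3
f 17 16 20
f 17 20 18
f 18 20 21
f 18 21 19
f 20 16 22
f 20 22 21
f 21 22 23
f 21 23 19
f 22 16 24
f 22 24 23
f 23 24 25
f 23 25 19
f 24 16 26
f 24 26 25
f 25 26 27
f 25 27 19
f 26 16 28
f 26 28 27
f 27 28 29
f 27 29 19
f 28 16 30
f 28 30 29
f 29 30 31
f 29 31 19
f 30 16 32
f 30 32 31
f 31 32 33
f 31 33 19
f 32 16 34
f 32 34 33
f 33 34 35
f 33 35 19
f 34 16 17
f 34 17 35
f 35 17 18
f 35 18 19
f 37 36 39
f 37 39 38
f 39 36 40
f 39 40 38
f 40 36 41
f 40 41 38
f 41 36 42
f 41 42 38
f 42 36 43
f 42 43 38
f 43 36 44
f 43 44 38
f 44 36 45
f 44 45 38
f 45 36 46
f 45 46 38
f 46 36 47
f 46 47 38
f 47 36 48
f 47 48 38
f 48 36 49
f 48 49 38
f 49 36 50
f 49 50 38
f 50 36 51
f 50 51 38
f 51 36 52
f 51 52 38
f 52 36 53
f 52 53 38
f 53 36 37
f 53 37 38
f 54 65 59
f 54 59 55
f 54 55 61
f 54 61 64
f 54 64 65
f 55 59 63
f 59 65 58
f 65 64 56
f 64 61 60
f 61 55 62
f 57 63 58
f 57 58 56
f 57 56 60
f 57 60 62
f 57 62 63
f 58 63 59
f 56 58 65
f 60 56 64
f 62 60 61
f 63 62 55
f 67 69 66
f 70 67 66
f 66 69 68
f 68 70 66
f 67 73 69
f 71 67 70
f 71 73 67
f 69 73 68
f 72 70 68
f 68 73 72
f 72 71 70
f 73 71 72



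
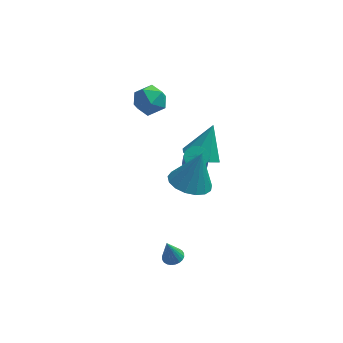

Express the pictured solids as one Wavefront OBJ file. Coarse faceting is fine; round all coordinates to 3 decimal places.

v -0.022 -2.931 2.594
v 0.67 -3.721 2.571
v 0.522 -2.509 4.386
v 0.931 -3.328 2.399
v 0.974 -2.844 2.271
v 0.789 -2.38 2.218
v 0.418 -2.042 2.251
v -0.053 -1.908 2.362
v -0.517 -2.008 2.526
v -0.868 -2.32 2.706
v -1.025 -2.772 2.86
v -0.952 -3.261 2.953
v -0.665 -3.674 2.964
v -0.232 -3.917 2.89
v 0.25 -3.934 2.748
v -0.765 -3.715 -2.531
v -0.351 -3.409 -2.407
v -1.055 -3.825 -1.289
v -0.5 -3.267 -2.429
v -0.69 -3.194 -2.467
v -0.891 -3.2 -2.514
v -1.073 -3.284 -2.564
v -1.208 -3.434 -2.609
v -1.276 -3.627 -2.642
v -1.266 -3.833 -2.658
v -1.18 -4.021 -2.655
v -1.03 -4.162 -2.633
v -0.841 -4.235 -2.595
v -0.64 -4.229 -2.547
v -0.458 -4.145 -2.497
v -0.322 -3.995 -2.453
v -0.254 -3.803 -2.42
v -0.264 -3.597 -2.404
v 0.184 0.255 0.445
v 0.595 0.645 0.643
v 0.667 -0.244 2.252
v 0.256 -0.635 2.055
v 0.293 0.773 0.727
v 0.366 -0.116 2.336
v -0.043 0.736 0.722
v 0.03 -0.153 2.331
v -0.307 0.547 0.629
v -0.235 -0.342 2.238
v -0.415 0.265 0.478
v -0.343 -0.625 2.087
v -0.333 -0.021 0.316
v -0.261 -0.91 1.926
v -0.087 -0.219 0.196
v -0.015 -1.108 1.805
v 0.245 -0.267 0.155
v 0.317 -1.156 1.764
v 0.558 -0.149 0.206
v 0.63 -1.038 1.815
v 0.752 0.097 0.333
v 0.824 -0.792 1.942
v 0.765 0.393 0.496
v 0.838 -0.496 2.105
v -2.736 3.31 2.954
v -1.909 3.603 3.281
v -2.071 2.077 2.379
v -1.244 2.37 2.706
v -1.91 2.089 3.301
v -2.321 2.851 3.656
v -1.659 2.829 2.004
v -2.07 3.591 2.359
v -1.244 3.306 2.694
v -1.399 2.849 3.495
v -2.581 2.831 2.165
v -2.736 2.374 2.966
v 0.477 1.415 -0.098
v 1.36 0.972 -0.156
v 1.043 2.345 1.398
v 1.334 1.619 -0.549
v 0.806 2.147 -0.678
v 0.085 2.246 -0.466
v -0.406 1.858 -0.039
v -0.38 1.211 0.354
v 0.148 0.683 0.482
v 0.869 0.584 0.271
f 2 1 4
f 2 4 3
f 4 1 5
f 4 5 3
f 5 1 6
f 5 6 3
f 6 1 7
f 6 7 3
f 7 1 8
f 7 8 3
f 8 1 9
f 8 9 3
f 9 1 10
f 9 10 3
f 10 1 11
f 10 11 3
f 11 1 12
f 11 12 3
f 12 1 13
f 12 13 3
f 13 1 14
f 13 14 3
f 14 1 15
f 14 15 3
f 15 1 2
f 15 2 3
f 17 16 19
f 17 19 18
f 19 16 20
f 19 20 18
f 20 16 21
f 20 21 18
f 21 16 22
f 21 22 18
f 22 16 23
f 22 23 18
f 23 16 24
f 23 24 18
f 24 16 25
f 24 25 18
f 25 16 26
f 25 26 18
f 26 16 27
f 26 27 18
f 27 16 28
f 27 28 18
f 28 16 29
f 28 29 18
f 29 16 30
f 29 30 18
f 30 16 31
f 30 31 18
f 31 16 32
f 31 32 18
f 32 16 33
f 32 33 18
f 33 16 17
f 33 17 18
f 35 34 38
f 35 38 36
f 36 38 39
f 36 39 37
f 38 34 40
f 38 40 39
f 39 40 41
f 39 41 37
f 40 34 42
f 40 42 41
f 41 42 43
f 41 43 37
f 42 34 44
f 42 44 43
f 43 44 45
f 43 45 37
f 44 34 46
f 44 46 45
f 45 46 47
f 45 47 37
f 46 34 48
f 46 48 47
f 47 48 49
f 47 49 37
f 48 34 50
f 48 50 49
f 49 50 51
f 49 51 37
f 50 34 52
f 50 52 51
f 51 52 53
f 51 53 37
f 52 34 54
f 52 54 53
f 53 54 55
f 53 55 37
f 54 34 56
f 54 56 55
f 55 56 57
f 55 57 37
f 56 34 35
f 56 35 57
f 57 35 36
f 57 36 37
f 58 69 63
f 58 63 59
f 58 59 65
f 58 65 68
f 58 68 69
f 59 63 67
f 63 69 62
f 69 68 60
f 68 65 64
f 65 59 66
f 61 67 62
f 61 62 60
f 61 60 64
f 61 64 66
f 61 66 67
f 62 67 63
f 60 62 69
f 64 60 68
f 66 64 65
f 67 66 59
f 71 70 73
f 71 73 72
f 73 70 74
f 73 74 72
f 74 70 75
f 74 75 72
f 75 70 76
f 75 76 72
f 76 70 77
f 76 77 72
f 77 70 78
f 77 78 72
f 78 70 79
f 78 79 72
f 79 70 71
f 79 71 72



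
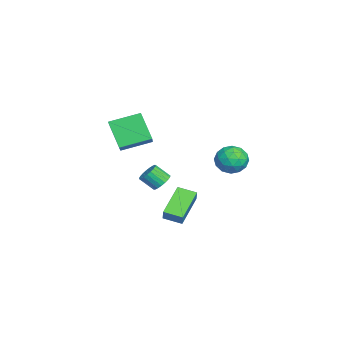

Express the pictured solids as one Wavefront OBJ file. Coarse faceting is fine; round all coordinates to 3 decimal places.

v 3.879 3.202 3.041
v 4.68 3.03 3.514
v 3.26 1.93 3.626
v 4.061 1.758 4.099
v 3.514 2.489 4.346
v 3.896 3.276 3.984
v 4.044 1.684 3.156
v 4.426 2.471 2.794
v 4.782 2.092 3.585
v 4.454 2.589 4.321
v 3.486 2.371 2.819
v 3.158 2.868 3.555
v 4.334 3.228 3.226
v 3.606 1.732 3.914
v 3.284 2.162 4.059
v 3.755 2.061 4.337
v 3.873 3.372 3.502
v 4.344 3.271 3.781
v 3.659 2.953 4.269
v 3.596 1.689 3.359
v 4.067 1.588 3.638
v 4.185 2.899 2.803
v 4.656 2.798 3.081
v 4.281 2.007 2.871
v 4.865 2.575 3.546
v 4.5 1.827 3.89
v 4.49 1.784 3.336
v 4.715 2.246 3.123
v 4.672 2.867 3.978
v 4.308 2.12 4.322
v 3.986 2.55 4.467
v 4.211 3.012 4.255
v 4.732 2.316 4.02
v 3.632 2.84 2.818
v 3.268 2.093 3.162
v 3.729 1.948 2.885
v 3.954 2.41 2.673
v 3.44 3.133 3.25
v 3.075 2.385 3.594
v 3.225 2.714 4.017
v 3.45 3.176 3.804
v 3.208 2.644 3.12
v -3.645 -4.433 2.258
v -2.072 -4.358 3.266
v -4.064 -2.677 2.783
v -2.491 -2.603 3.792
v -2.709 -3.757 0.748
v -1.136 -3.683 1.757
v -3.128 -2.002 1.274
v -1.555 -1.927 2.282
v -1.22 -1.381 -0.926
v -0.662 -1.179 -0.637
v -0.761 -1.977 0.114
v -1.32 -2.179 -0.174
v -0.851 -1.031 -0.505
v -0.951 -1.829 0.246
v -1.104 -0.943 -0.445
v -1.204 -1.741 0.306
v -1.378 -0.932 -0.469
v -1.477 -1.729 0.282
v -1.624 -0.997 -0.571
v -1.723 -1.795 0.18
v -1.8 -1.129 -0.735
v -1.899 -1.927 0.016
v -1.876 -1.305 -0.932
v -1.975 -2.103 -0.18
v -1.839 -1.494 -1.127
v -1.938 -2.292 -0.376
v -1.694 -1.663 -1.288
v -1.794 -2.461 -0.537
v -1.468 -1.784 -1.386
v -1.568 -2.581 -0.635
v -1.199 -1.835 -1.404
v -1.298 -2.632 -0.653
v -0.934 -1.807 -1.34
v -1.033 -2.605 -0.589
v -0.718 -1.706 -1.204
v -0.817 -2.504 -0.453
v -0.589 -1.549 -1.02
v -0.688 -2.346 -0.269
v -0.569 -1.362 -0.819
v -0.669 -2.16 -0.068
v 1.974 -1.156 -1.943
v 0.277 -0.487 -0.943
v 2.242 -0.108 -2.189
v 0.545 0.562 -1.19
v 2.415 -1.102 -1.23
v 0.718 -0.432 -0.231
v 2.683 -0.053 -1.477
v 0.986 0.616 -0.477
f 1 38 17
f 38 12 41
f 17 41 6
f 38 41 17
f 1 17 13
f 17 6 18
f 13 18 2
f 17 18 13
f 1 13 22
f 13 2 23
f 22 23 8
f 13 23 22
f 1 22 34
f 22 8 37
f 34 37 11
f 22 37 34
f 1 34 38
f 34 11 42
f 38 42 12
f 34 42 38
f 2 18 29
f 18 6 32
f 29 32 10
f 18 32 29
f 6 41 19
f 41 12 40
f 19 40 5
f 41 40 19
f 12 42 39
f 42 11 35
f 39 35 3
f 42 35 39
f 11 37 36
f 37 8 24
f 36 24 7
f 37 24 36
f 8 23 28
f 23 2 25
f 28 25 9
f 23 25 28
f 4 30 16
f 30 10 31
f 16 31 5
f 30 31 16
f 4 16 14
f 16 5 15
f 14 15 3
f 16 15 14
f 4 14 21
f 14 3 20
f 21 20 7
f 14 20 21
f 4 21 26
f 21 7 27
f 26 27 9
f 21 27 26
f 4 26 30
f 26 9 33
f 30 33 10
f 26 33 30
f 5 31 19
f 31 10 32
f 19 32 6
f 31 32 19
f 3 15 39
f 15 5 40
f 39 40 12
f 15 40 39
f 7 20 36
f 20 3 35
f 36 35 11
f 20 35 36
f 9 27 28
f 27 7 24
f 28 24 8
f 27 24 28
f 10 33 29
f 33 9 25
f 29 25 2
f 33 25 29
f 44 46 43
f 47 44 43
f 43 46 45
f 45 47 43
f 44 50 46
f 48 44 47
f 48 50 44
f 46 50 45
f 49 47 45
f 45 50 49
f 49 48 47
f 50 48 49
f 52 51 55
f 52 55 53
f 53 55 56
f 53 56 54
f 55 51 57
f 55 57 56
f 56 57 58
f 56 58 54
f 57 51 59
f 57 59 58
f 58 59 60
f 58 60 54
f 59 51 61
f 59 61 60
f 60 61 62
f 60 62 54
f 61 51 63
f 61 63 62
f 62 63 64
f 62 64 54
f 63 51 65
f 63 65 64
f 64 65 66
f 64 66 54
f 65 51 67
f 65 67 66
f 66 67 68
f 66 68 54
f 67 51 69
f 67 69 68
f 68 69 70
f 68 70 54
f 69 51 71
f 69 71 70
f 70 71 72
f 70 72 54
f 71 51 73
f 71 73 72
f 72 73 74
f 72 74 54
f 73 51 75
f 73 75 74
f 74 75 76
f 74 76 54
f 75 51 77
f 75 77 76
f 76 77 78
f 76 78 54
f 77 51 79
f 77 79 78
f 78 79 80
f 78 80 54
f 79 51 81
f 79 81 80
f 80 81 82
f 80 82 54
f 81 51 52
f 81 52 82
f 82 52 53
f 82 53 54
f 84 86 83
f 87 84 83
f 83 86 85
f 85 87 83
f 84 90 86
f 88 84 87
f 88 90 84
f 86 90 85
f 89 87 85
f 85 90 89
f 89 88 87
f 90 88 89

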